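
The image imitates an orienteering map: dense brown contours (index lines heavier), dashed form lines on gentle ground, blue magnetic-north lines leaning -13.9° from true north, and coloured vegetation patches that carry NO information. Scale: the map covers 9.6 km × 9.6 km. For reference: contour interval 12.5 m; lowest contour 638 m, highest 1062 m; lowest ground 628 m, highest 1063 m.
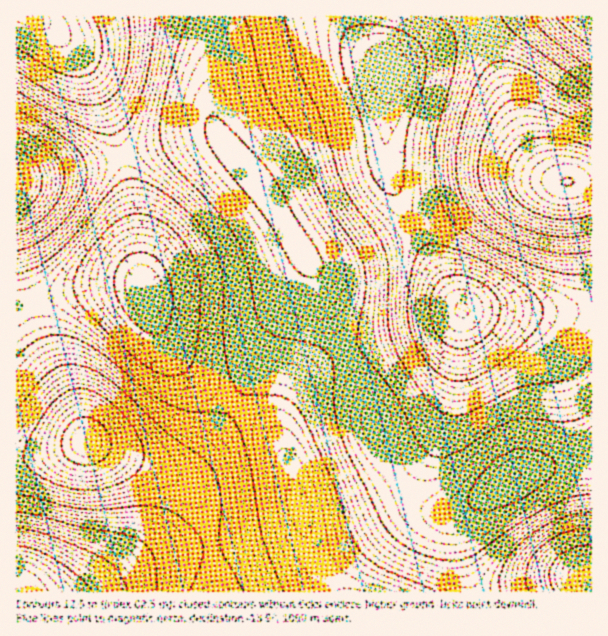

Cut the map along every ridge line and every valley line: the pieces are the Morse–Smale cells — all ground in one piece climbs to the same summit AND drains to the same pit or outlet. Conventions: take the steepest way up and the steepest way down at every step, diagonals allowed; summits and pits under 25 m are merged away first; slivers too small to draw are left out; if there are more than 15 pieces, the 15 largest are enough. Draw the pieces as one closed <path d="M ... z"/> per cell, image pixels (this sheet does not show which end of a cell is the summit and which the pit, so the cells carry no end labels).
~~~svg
<path d="M591 308l-22 4-107-2-28 15-56 15-32 11 36 101 18 31 13 15 21 12 24 0 21-10 25-18 20-10 68-13z"/><path d="M354 16l-138 1 0 24-5 31 0 42 3 12 14 23 22 24 20 25 32 56 6 6 9 5 16-1 20-8 59-32-18-35-8-24-1-24 5-63-2-10-27-30z"/><path d="M215 133l-21 1-68 20-4 2 0 5 12 54 8 69 15 42 9 18 14 19 23 22 31 19 8-12 34-68 22-34 9-18 0-12-45-72z"/><path d="M134 284l-26 0-21 4-71 18 1 152 31-4 41-12 46 20 32 10 12 2 7-4 22-23 27-42-32-20-23-22-14-19-9-18-12-35z"/><path d="M345 352l-21 9-26 22-10 15-10 24 2 19 15 48 7 33 11 30 12 24 11 16 134 0 0-5-12-45 0-18 6-12 10-8-16 6-18 1-17-6-17-14-15-21-9-18-16-50z"/><path d="M89 442l-41 12-32 5 0 122 8 3 5 8 186 0 1-19-6-40-6-21-10-18-12-13-11-6z"/><path d="M474 16l-119 1 0 6 6 15 27 30 2 10-5 63 1 24 8 24 17 34 51-25 30-12 29-6 39 0-8-4-18-21-12-24-16-41z"/><path d="M546 180l-25 0-29 6-30 12-50 26 50 86 107 2 23-4 0-126-25 0z"/><path d="M236 404l-28 43-22 23-7 4-17-3 20 10 12 13 6 10 12 44 4 43 119 1-25-47-30-102-11-16z"/><path d="M215 16l-179 1 29 23 21 28 26 55 9 32 4 1 69-22 21-1 3 2-7-21 0-42 5-31z"/><path d="M591 460l-43 6-24 6-24 14-36 26-6 12 0 18 13 50 121-1z"/><path d="M122 156l-42 12-64 12 1 126 79-20 38-2 10 4-5-22-5-51z"/><path d="M591 16l-116 1 47 114 12 24 18 21 15 6 25-2z"/><path d="M35 16l-19 1 0 162 5 1 39-8 60-15 1-5-9-29-26-55-19-26z"/><path d="M411 224l-69 36-16 5-9 0-9-4 12 23 25 68 33-12 56-15 28-14 0-3z"/>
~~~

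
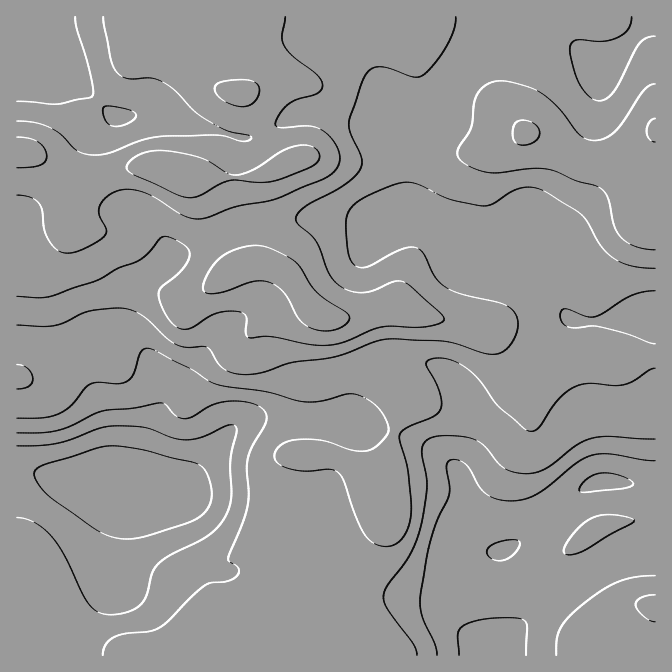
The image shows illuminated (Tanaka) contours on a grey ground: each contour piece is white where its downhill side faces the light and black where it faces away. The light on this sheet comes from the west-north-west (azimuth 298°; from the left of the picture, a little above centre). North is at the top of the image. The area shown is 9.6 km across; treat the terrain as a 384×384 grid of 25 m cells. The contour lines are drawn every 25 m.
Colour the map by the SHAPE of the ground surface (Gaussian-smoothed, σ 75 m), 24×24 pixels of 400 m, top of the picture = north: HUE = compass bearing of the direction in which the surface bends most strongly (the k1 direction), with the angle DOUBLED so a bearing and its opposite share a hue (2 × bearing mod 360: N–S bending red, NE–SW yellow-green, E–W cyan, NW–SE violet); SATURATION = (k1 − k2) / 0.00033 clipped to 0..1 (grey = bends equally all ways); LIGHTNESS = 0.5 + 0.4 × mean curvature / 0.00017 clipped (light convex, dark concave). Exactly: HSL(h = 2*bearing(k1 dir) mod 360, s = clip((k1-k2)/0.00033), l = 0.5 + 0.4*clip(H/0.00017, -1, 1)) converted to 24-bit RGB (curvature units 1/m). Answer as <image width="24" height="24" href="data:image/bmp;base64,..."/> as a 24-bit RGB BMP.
<image width="24" height="24" href="data:image/bmp;base64,Qk32BgAAAAAAADYAAAAoAAAAGAAAABgAAAABABgAAAAAAMAGAAATCwAAEwsAAAAAAAAAAAAAiYiBcXSEN4CsntPiwKPgiFbJmIqoiouinJOijHqabGSPlZKHenOKbYyVrdqpwYHKXCB7b21ZUmd0Q2OXy6KXtJFwWF1np6VYiIB8dox3SMKCLoFVfjhBoUlRoJ11j42AlXt9lW19c22EkYt/iW52c6Zqrc5WcRxAhTtben9WWIBKFoNFOr+d55/XrmDPjp7DhoRhd7NvYJ5pUjpOPl1Oo5purqVueohagnVglHBhfYBtg2tnnHJcqKtJprM8MjiShInMfYffqoLmy2+6D14eFYYddJbZtb/me76XesqpbEuXVGK9UofNbp/EuJPS0nvFiWFvlYxngIhuamJ6qGN0xm1QsOlBE3txTIhNZnY9NGlm2nfA4n/FNZ4kFEsDSFoDx9ThjluwZF+UWICCSXdLQ4dERH5q1D634XWkoYuDjYl6WWB5kFqO0Xl/8/nSEURoVTxmiF9JQXMwFHQsvmbS9L/plWLROjrDvZk1hk9UgVBaelhYdXxfY39NOFc0Iiw04YZSu5l9l35/WVqGYE6Lt9qx9e/WNxWcMD2cqlyfq3lpQKcnAFwmW8pmr4TfjHrlq5o2bFs5eW5RfnhsgXlrf3FbYE5JJjRVx7Vtya1kl5BgWXd7RrC0n9eM6MOERzS+OBl1qjV0wXRi1rNnEXIRDTADMCsDV0sAcWQEXnAKMGYTU2EtclwyfEgkW4YkCX1sXqnK5s3Zo6DMh5jOW7fOsGGA8+KCMAkYKRMbS4Zgvaaj2MHL24XSPiZ3N4aRbsh8hYW/osvIRa62NWlkQ4JebH3EuNm+G4ZjBC8V19obv6k1k5I0W0ctekww/1MZnCaxSpveSJ7GeKt7r7OMrnS+jF7mepHWfZO9o7LYtLvcnGLiglzSe87UJrjV0l59uBdBKjoVLZEBn8Qqdq1MRUqWTmikzN/DpsjjNyq2lkuXoqZzqqxrfnhbaVJWkopkaYZ2nqO2oXGWk0Kah4+yjLq0VRlTek0z4WrRuMvgYdnYS7VPjZgpF3gfJsKTrtRzoyUsRxMrkZc7a71qi4mtoHW7ZGe1jaazZ26pnntRkU9QZ2aMia6CjShulgxfNOw1Ia/G38LHu0SzqyFM2oE1Y7McES8EMy4ATjgHKoo2eeeSVcaCRqiOaGuphXiwkoeodmilgHc2fJxEXX9TjGdFYBVifpHV8ufWDVhCWa45rTi6qZPd1OH32sz/t5L/yNT9zOT/wd3/tsDtrpfMV3ClZkZkioZKeohNc3hagnmvsK1yTnxZToSbP5PXVN7r9Z/p9YPUJn5LN39jfOmSZ+ugLjy7tFbpwOrJVJivZ095jGpYrm5npECOglSTnXqEmWVPbWIzfne3x4zAj4K1UYuNP6hgNndXLXFq88Ht6M/8c7jun9qrf6RLHy0tPHBV4ax6iE5LXERCinU4gIBBd1NScGVzkjpXuiUprWxJb2aJqXGOwJWlgIzLb6XKZDR2U3QeD4sApsAuvJdjrZBtvUpeSFhyLGhWt5xJxURhe0htpqJxY4l6emqBbE9wgTuNxJa1ubbDX151mGxduNlUSY8vYhIkWQcbx91UX581MkwMZngATWELjYAebWU6PVQzSWgvlE01j3ZgqKlsaolabkZoeEJPPol9ibSow7OzU2U0SLGD7a7F3AnJeAttb+zMxfTqg3DirYPw5ZHdq3lEYqMzO590T4abRF2CjoZdloldroY/fGEvNUUuZqt0Ur6uRK2IqbmJtNbuTv/yPajfk2P/0Mz/zN3/uKjzc3TcN0bc36b67sz/1Nz3U4X9TEndZTXHfXy0k3rLw4vc3ZPfXbPSVuXXaYvNXWC0tJ5W1czr0VXVdVI6FEMaQX0QomoPczEJay0BRD8FBXEAjtU174lggSdSWDthdlGFcqZyUnGSo1mXy5++yNDgYsTYLV6viS3I4aOwk3Qjhiw2vUdgeCQnSVgWVEoakzQqymGAtN7KPb9jL1UXv6QdlpdWO0locFB1i71yNkSEfJi4oNm7pLyVoGCHNTNaKz1i5d+ugHpJcnBWfjBf1Up2gri+RWq0eNPUmNrhsajQzI/db3van6/Ov2y7ZjJ2ZZFNb8g/J3V0Schwr5lntGxJjFhPXkplLmRmoONbfINlbGF0VDRzrdCYi63DW4jCfsGnaYxdhX5SrYlNhJFWgVtVm0N5pj2wnbiYmriOQHF5R3ImaXgjlKQ8j1BUd1JcQ35eYMU6fZmjS1CVSz+evdiTeJJoY4FdiYhTfm9ZfnJiqZlokZZpW2F3b1SFhW6hocGVpHyKeku0i3a2hYe2b7aXVEyUlnipdKykUpBp"/>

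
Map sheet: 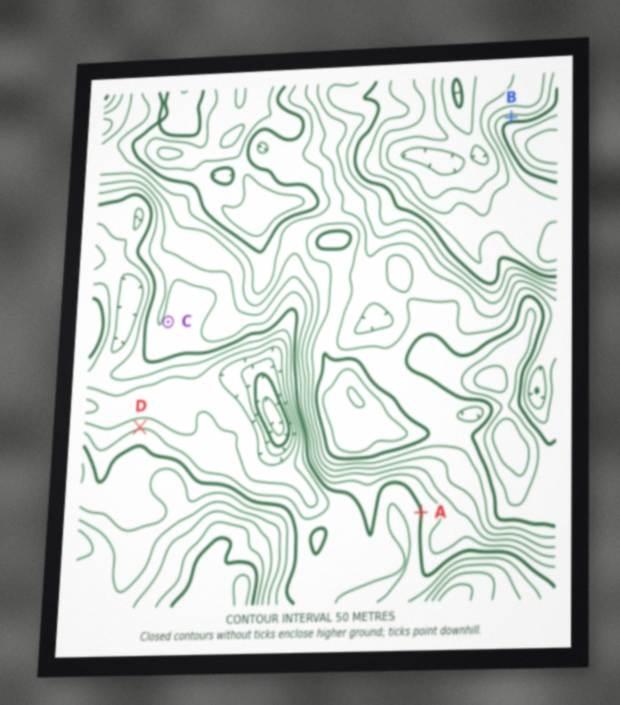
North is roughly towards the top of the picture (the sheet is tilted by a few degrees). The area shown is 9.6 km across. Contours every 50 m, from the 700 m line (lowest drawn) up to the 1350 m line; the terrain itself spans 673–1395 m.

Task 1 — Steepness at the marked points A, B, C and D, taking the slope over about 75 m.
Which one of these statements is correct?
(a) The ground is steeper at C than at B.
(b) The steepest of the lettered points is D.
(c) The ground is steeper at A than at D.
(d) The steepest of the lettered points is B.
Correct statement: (d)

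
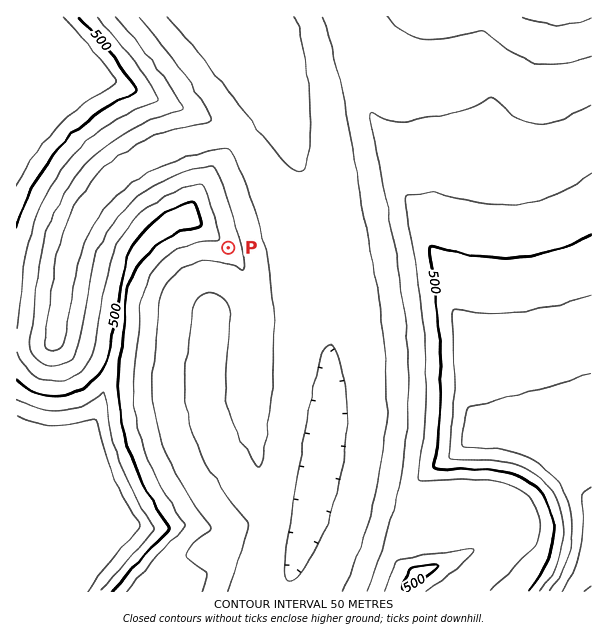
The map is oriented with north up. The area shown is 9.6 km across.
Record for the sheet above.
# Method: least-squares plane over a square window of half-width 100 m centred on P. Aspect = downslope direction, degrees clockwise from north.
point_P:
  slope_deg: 5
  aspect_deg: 117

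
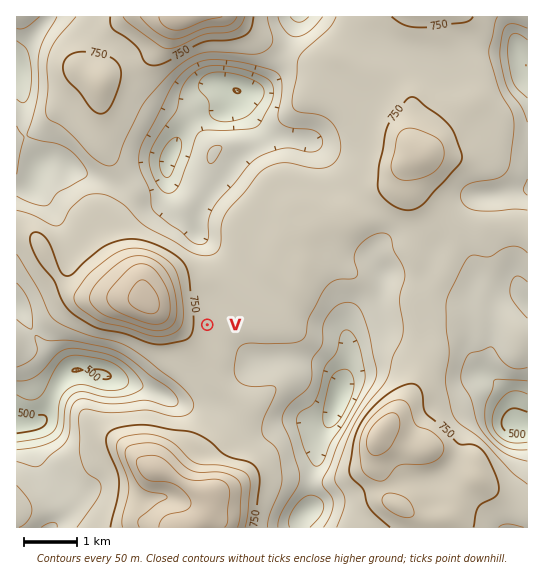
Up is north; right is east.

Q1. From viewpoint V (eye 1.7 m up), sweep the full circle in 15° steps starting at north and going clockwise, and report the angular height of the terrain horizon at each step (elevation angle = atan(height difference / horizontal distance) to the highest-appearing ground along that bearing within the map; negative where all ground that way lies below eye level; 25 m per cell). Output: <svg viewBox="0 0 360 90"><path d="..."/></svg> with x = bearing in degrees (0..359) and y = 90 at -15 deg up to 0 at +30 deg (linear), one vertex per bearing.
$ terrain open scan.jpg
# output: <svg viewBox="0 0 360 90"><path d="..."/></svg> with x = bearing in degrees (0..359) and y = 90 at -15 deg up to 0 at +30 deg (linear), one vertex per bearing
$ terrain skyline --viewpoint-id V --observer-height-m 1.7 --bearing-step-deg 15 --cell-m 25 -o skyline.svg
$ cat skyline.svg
<svg viewBox="0 0 360 90"><path d="M0 56l15 4 15 0 15-2 15 1 15 1 15 0 15 0 15-4 15 2 15 3 15-4 15-5 15 0 15 2 15 1 15-3 15-5 15-9 15-5 15 2 15 8 15 10 15 5"/></svg>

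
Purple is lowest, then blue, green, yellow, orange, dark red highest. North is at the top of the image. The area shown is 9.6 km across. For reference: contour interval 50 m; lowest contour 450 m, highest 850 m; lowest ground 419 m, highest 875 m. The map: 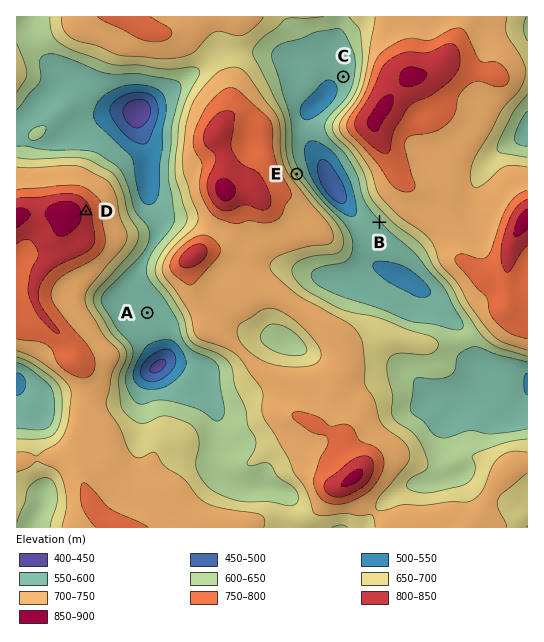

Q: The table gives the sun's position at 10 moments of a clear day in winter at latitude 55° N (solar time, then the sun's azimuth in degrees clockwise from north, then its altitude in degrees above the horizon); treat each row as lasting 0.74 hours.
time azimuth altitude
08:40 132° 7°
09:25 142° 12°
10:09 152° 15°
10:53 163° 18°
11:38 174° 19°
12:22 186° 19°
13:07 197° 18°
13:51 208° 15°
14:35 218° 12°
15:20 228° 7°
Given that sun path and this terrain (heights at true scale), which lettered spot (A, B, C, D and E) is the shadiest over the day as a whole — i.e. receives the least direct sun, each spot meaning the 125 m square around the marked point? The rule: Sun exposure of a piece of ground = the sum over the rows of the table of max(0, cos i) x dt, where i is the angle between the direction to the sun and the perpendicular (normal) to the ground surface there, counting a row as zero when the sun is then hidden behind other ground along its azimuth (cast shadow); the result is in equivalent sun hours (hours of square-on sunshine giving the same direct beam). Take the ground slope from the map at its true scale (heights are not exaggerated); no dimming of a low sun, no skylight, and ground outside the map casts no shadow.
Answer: E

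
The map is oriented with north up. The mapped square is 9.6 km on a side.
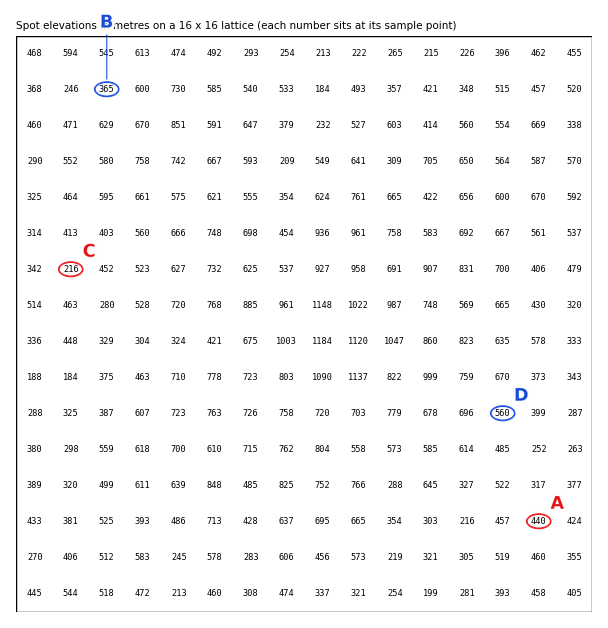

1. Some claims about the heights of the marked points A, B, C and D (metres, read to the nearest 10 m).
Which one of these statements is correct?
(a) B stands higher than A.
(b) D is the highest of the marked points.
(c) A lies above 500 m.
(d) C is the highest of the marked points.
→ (b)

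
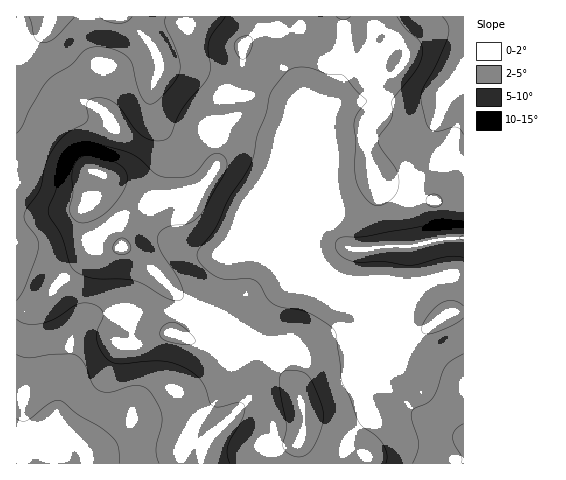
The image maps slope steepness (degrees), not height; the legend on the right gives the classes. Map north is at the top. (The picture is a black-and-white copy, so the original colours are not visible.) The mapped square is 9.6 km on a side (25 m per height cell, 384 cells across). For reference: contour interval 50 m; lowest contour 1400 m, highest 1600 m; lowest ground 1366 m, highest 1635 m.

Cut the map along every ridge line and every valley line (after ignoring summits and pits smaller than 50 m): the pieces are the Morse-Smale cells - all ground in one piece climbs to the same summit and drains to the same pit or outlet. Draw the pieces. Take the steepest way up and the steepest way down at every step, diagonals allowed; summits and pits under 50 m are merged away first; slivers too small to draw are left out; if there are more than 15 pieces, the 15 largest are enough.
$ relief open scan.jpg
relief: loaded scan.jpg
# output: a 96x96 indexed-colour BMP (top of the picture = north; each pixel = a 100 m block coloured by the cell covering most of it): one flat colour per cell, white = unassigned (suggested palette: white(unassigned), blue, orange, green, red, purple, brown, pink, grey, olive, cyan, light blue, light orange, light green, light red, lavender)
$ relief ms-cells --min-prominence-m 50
<image width="96" height="96" href="data:image/bmp;base64,Qk12EgAAAAAAAHYAAAAoAAAAYAAAAGAAAAABAAQAAAAAAAASAAATCwAAEwsAABAAAAAAAAAA////ALR3HwAOf/8ALKAsACgn1gC9Z5QAS1aMAMJ34wB/f38AIr28AM++FwDox64AeLv/AIrfmACWmP8A1bDFADMzMzMzMzMzMzMzMzMzMzMzMzMzMzMzMzMzMzMzMzRERERERERERERERERERERERDMzMzMzMzMzMzMzMzMzMzMzMzMzMzMzMzMzMzMzMzRERERERERERERERERERERERDMzMzMzMzMzMzMzMzMzMzMzMzMzMzMzMzMzMzMzMzRERERERERERERERERERERERDMzMzMzMzMzMzMzMzMzMzMzMzMzMzMzMzMzMzMzMzRERERERERERERERERERERERDMzMzMzMzMzMzMzMzMzMzMzMzMzMzMzMzMzMzMzMzRERERERERERERERERERERERDMzMzMzMzMzMzMzMzMzMzMzMzMzMzMzMzMzMzMzMzRERERERERERERERERERERERDMzMzMzMzMzMzMzMzMzMzMzMzMzMzMzMzMzMzMzMzRERERERERERERERERERERERDMzMzMzMzMzMzMzMzMzMzMzMzMzMzMzMzMzMzMzMzNERERERERERERERERERERERDMzMzMzMzMzMzMzMzMzMzMzMzMzMzMzMzMzMzMzMzNERERERERERERERERERERERDMzMzMzMzMzMzMzMzMzMzMzMzMzMzMzMzMzMzMzMzNERERERERERERERERERERERDMzMzMzMzMzMzMzMzMzMzMzMzMzMzMzMzMzMzMzMzNERERERERERERERERERERERDMzMzMzMzMzMzMzMzMzMzMzMzMzMzMzMzMzMzMzMzNERERERERERERERERERERERDMzMzMzMzMzMzMzMzMzMzMzMzMzMzMzMzMzMzMzMzRERERERERERERERERERERERDMzMzMzMzMzMzMzMzMzMzMzMzMzMzMzMzMzMzMzMzRERERERERERERERERERERERDMzMzMzMzMzMzMzMzMzMzMzMzMzMzMzMzMzMzMzMzRERERERERERERERERERERERDMzMzMzMzMzMzMzMzMzMzMzMzMzMzMzMzMzMzMzM0RERERERERERERERERERERERDMzMzMzMzMzMzMzMzMzMzMzMzMzMzMzMzMzMzMzMURERERERERERERERERERERERDMzMzMzMzMzMzMzMzMzMzMzMzMzMzMzMzMzMzMzMURERERERERERERERERERERERDMzMzMzMzMzMzMzMzMzMzMzMzMzMzMzMzMzMzMzERRERERERERERERERERERERERDMzMzMzMzMzMzMzMzMzMzMzMzMzMzMzMzMzMzMxERRERERERERERERERERERERERDMzMzMzMzMzMzMzMzMzMzMzMzMzMzMzMzMzMzMxERRERERERERERERERERERERERDMzMzMzMzMzMzMzMzMzMzMzMzMzMzMzMzMzMzMRERRERERERERERERERERERERERDMzMzMzMzMzMzMzMzMzMzMzMzMzMzMzMzMzMzERERRERERERERERERERERERERERDMzMzMzMzMzMzMzMzMzMzMzMzMzMzMzMzMzMzERERRERERERERERERERERERERERDMzMzMzMzMzMzMzMzMzMzMzMzMzMzMzMzMzMzEREREURERERERERERERERERERERDMzMzMzMzMzMzMzMzMzMzMzMzMzMzMzMzMxERERERERRERERERERERERERERERERDMzMzMzMzMzMzMzMzMzMzMzMzEREzMzMxERERERERERERREREERERERFERERERERDMzMzMzMzMzMzMzMzMzMzMzMRERERERERERERERERERERERERERERERERFERERERDMzMzMzMzMzMzMzMzMzMzMzEREREREREREREREREREREREREREREREREREURERERDMzMzMzMzMzMzMzMzMzMzMzERERERERERERERERERERERERERERERERERERFERERDMzMzMzMzMzMzMzMzMzMzMzMREREREREREREREREREREREREREREREREREREURERDMzMzMzMzMzMzMzMzMzMzMzMRERERERERERERERERERERERERERERERERERERFERDMzMzMzMzMzMzMzMzMzMzMzMRERERERERERERERERERERERERERERERERERERERESIjMzMzMzMzMzMzMzMzMzMzMRERERERERERERERERERERERERERERERERERERERESIiIzMzMzMzMzMzMzMzMzMzMRERERERERERERERERERERERERERERERERERERERESIiIjMzMzMzMzMzMzMzMzMzMRERERERERERERERERERERERERERERERERERERERESIiIiMzMzMzMzMzMzMzMzMzERERERERERERERERERERERERERERERERERERERERESIiIiIzMzMzMzMzMzMzMzMxERERERERERERERERERERERERERERERERERERERERESIiIiIjMzMzMzMzMzMzMzMRERERERERERERERERERERERERERERERERERERERERESIiIiIiMzMzMzMzMzMzMzERERERERERERERERERERERERERERERERERERERERERESIiIiIiIzMzMzMzMzMzMxERERERERERERERERERERERERERERERERERERERERERESIiIiIiIjMzMzMzMzMzMRERERERERERERERERERERERERERERERERERERERERERESIiIiIiIiMzMzMzMzMzERERERERERERERERERERERERERERERERERERERERERERESIiIiIiIiIzMzMzMzMxERERERERERERERERERERERERERERERERERERERERERERESIiIiIiIiIjMzMzMzMRERERERERERERERERERERERERERERERERERERERERERERESIiIiIiIiIiIzMzMzERERERERERERERERERERERERERERERERERERERERERERERESIiIiIiIiIiIiIiIRERERERERERERERERERERERERERERERERERERERERERERERESIiIiIiIiIiIiIiIRERERERERERERERERERERERERERERERERERERERERERERERESIiIiIiIiIiIiIiERERERERERERERERERERERERERERERERERERERERERERERERESIiIiIiIiIiIiIiERERERERERERERERERERERERERERERERERERERERERERERERESIiIiIiIiIiIiIhERERERERERERERERERERERERERERERERERERERERERERERERESIiIiIiIiIiIiIhERERERERERERERERERERERERERERERERERERERERERERERERESIiIiIiIiIiIiIRERERERERERERERERERERERERERERERERERERERERERERERERESIiIiIiIiIiIiERERERERERERERERERERERERERERERERERERERERERERERERERESIiIiIiIiIiIiERERERERERERERERERERERERERERERERERERERERERERERERERESIiIiIiIiIiIhERERERERERERERERERERERERERERERERERERERERERERERERERESIiIiIiIiIiIRERERERERERERERERERERERERERERERERERERERERERERERFVVVVSIiIiIiIiIiIRERESIiIiIiERERERERERERERERERERERERERERERERERVVVVVVVSIiIiIiIiIiIhERIiIiIiIiIiIhERERERERERERERERERERERERERERVVVVVVVVVSIiIiIiIiIiIhESIiIiIiIiIiIiERERERERERERERERERERERERERFVVVVVVVVVVSIiIiIiIiIiIhEiIiIiIiIiIiIiIREREREREREREREREREREREREVVVVVVVVVVVVSIiIiIiIiIiIiIiIiIiIiIiIiIiIhERERERERERERERERERERERFVVVVVVVVVVVVSIiIiIiIiIiIiIiIiIiIiIiIiIiIhERERERERERERERERERERERFVVVVVVVVVVVVSIiIiIiIiIiIiIiIiIiIiIiIiIiIiERERERERERERERERERERERVVVVVVVVVVVVVSIiIiIiIiIiIiIiIiIiIiIiIiIiIiERERERERERERERERERERERVVVVVVVVVVVVVSIiIiIiIiIiIiIiIiIiIiIiIiIiIiERERERERERERERERERERERVVVVVVVVVVVVVSIiIiIiIiIiIiIiIiIiIiIiIiIiIiEREREREREREREREREREREVVVVVVVVVVVVVVSIiIiIiIiIiIiIiIiIiIiIiIiIiIiEREREREREREREREREREREVVVVVVVVVVVVVVSIiIiIiIiIiIiIiIiIiIiIiIiIiIiEREREREREREREREREREREVVVVVVVVVVVVVVSIiIiIiIiIiIiIiIiIiIiIiIiIiIiEREREREREREREREREREREVVVVVVVVVVVVVVSIiIiIiIiIiIiIiIiIiIiIiIiIiIiEREREREREREREREREREREVVVVVVVVVVVVVVSIiIiIiIiIiIiIiIiIiIiIiIiIiIiEREREREREREREREREREREVVVVVVVVVVVVVVSIiIiIiIiIiIiIiIiIiIiIiIiIiIiIRERERERERERERERERERERVVVVVVVVVVVVVSIiIiIiIiIiIiIiIiIiIiIiIiIiIiIhERERERERERERERERERERVVVVVVVVVVVVVSIiIiIiIiIiIiIiIiIiIiIiIiIiIiIiEREREREREREREREREREREVVVVVVVVVVVVSIiIiIiIiIiIiIiIiIiIiIiIiIiIiIiERERERERERERERERERERERVVVVVVVVVVVSIiIiIiIiIiIiIiIiIiIiIiIiIiIiIiERERERERERERERERERERERVVVVVVVVVVVSIiIiIiIiIiIiIiIiIiIiIiIiIiIiIiERERERERERERERERERERERVVVVVVVVVVVSIiIiIiIiIiIiIiIiIiIiIiIiIiIiIiERERERERERERERERERERERVVVVVVVVVVVSIiIiIiIiIiIiIiIiIiIiIiIiIiIiIiERERERERERERERERERERERVVVVVVVVVVVSIiIiIiIiIiIiIiIiIiIiIiIiIiIiIiERERERERERERERERERERERFVVVVVVVVVVSIiIiIiIiIiIiIiIiIiIiIiIiIiIiIiIRERERERERERERERERERERFVVVVVVVVVVSIiIiIiIiIiIiIiIiIiIiIiIiIiIiIiIRERERERERERERERERERERFVVVVVVVVVVSIiIiIiIiIiIiIiIiIiIiIiIiIiIiIiIREREREREREREREREREREREVVVVVVVVVVSIiIiIiIiIiIiIiIiIiIiIiIiIiIiIiIhERERERERERERERERFmZmZmVVVVVVVVVSIiIiIiIiIiIiIiIiIiIiIiIiIiIiIiIhERERERERERERFmZmZmZmZmZVVVVVVVVSIiIiIiIiIiIiIiIiIiIiIiIiIiIiIiIhERERERERERERZmZmZmZmZmZVVVVVVVVSIiIiIiIiIiIiIiIiIiIiIiIiIiIiIiIhEREREREREREWZmZmZmZmZmZVVVVVVVVSIiIiIiIiIiIiIiIiIiIiIiIiIiIiIiIhERERERERERFmZmZmZmZmZmZVVVVVVVVSIiIiIiIiIiIiIiIiIiIiIiIiIiIiIiIiERERERERERZmZmZmZmZmZmZVVVVVVVVSIiIiIiIiIiIiIiIiIiIiIiIiIiIiIiIiEREREREREWZmZmZmZmZmZmVVVVVVVVVSIiIiIiIiIiIiIiIiIiIiIiIiIiIiIiIiIhEREREREWZmZmZmZmZmZlVVVVVVVVVSIiIiIiIiIiIiIiIiIiIiIiIiIiIiIiIiIncRERERFmZmZmZmZmZmVVVVVVVVVVVSIiIiIiIiIiIiIiIiIiIiIiIiIiIiIiIiIid3d3dxZmZmZmZmZmZVVVVVVVVVVVVSIiIiIiIiIiIiIiIiIiIiIiIiIiIiIiIiIid3d3d3ZmZmZmZmZmZVVVVVVVVVVVVSIiIiIiIiIiIiIiIiIiIiIiIiIiIiIiIiIid3d3d3ZmZmZmZmZmZVVVVVVVVVVVVQ=="/>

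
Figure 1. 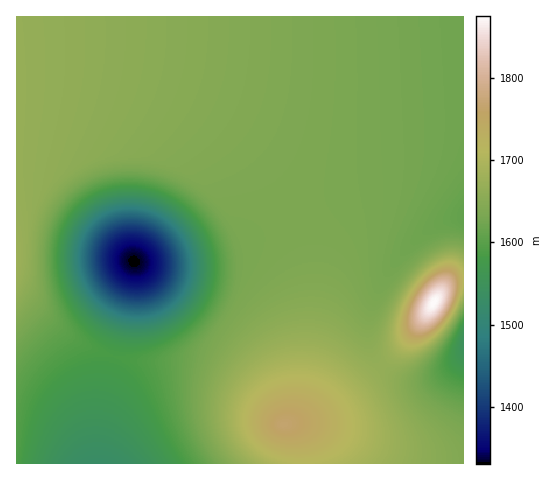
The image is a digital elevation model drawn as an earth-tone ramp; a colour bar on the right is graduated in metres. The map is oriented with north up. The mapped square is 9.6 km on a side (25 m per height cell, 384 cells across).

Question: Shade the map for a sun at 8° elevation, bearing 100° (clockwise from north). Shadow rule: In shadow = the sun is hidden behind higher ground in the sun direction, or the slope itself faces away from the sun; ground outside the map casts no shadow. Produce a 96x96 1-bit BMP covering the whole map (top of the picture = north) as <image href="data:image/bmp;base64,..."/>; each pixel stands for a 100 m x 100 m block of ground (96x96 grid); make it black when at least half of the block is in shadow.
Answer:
<image width="96" height="96" href="data:image/bmp;base64,Qk2+BAAAAAAAAD4AAAAoAAAAYAAAAGAAAAABAAEAAAAAAIAEAAATCwAAEwsAAAIAAAAAAAAA////AAAAAAAAAAAAAAAAAAAAAAAAAAAAAAAAAAAAAAAAAAAAAAAAAAAAAAAAAAAAAAAAAAAAAAAAAAAAAAAAAAAAAAAAAAAAAAAAAAAAAAAAAAAAAAAAAAAAAAAAAAAAAAAAAAAAAAAAAAAAAAAAAAAAAAAAAAAAAAAAAAAAAAAAAAAAAAAAAAAAAAAAAAAAAAAAAAAAAAAAAAAAAAAAAAAAAAAAAAAAAAAAAAAAAAAAAAAAAAAAAAAAAAAAAAAAAAAAAAAAAAAAAAAAAAAAAAAAAAAAAAAAAAAAAAAAAAAAAAAAAAAAAAAAAAAAAAAAAAAAAAAAAAAAAAAAAAAAAAAAAAAAAAAAAAAAAAAAAAAAAAAAAAAAAAAAAAAAAAAAAAAAAAAAAAAAAAAAAAAAAAAAAAAAAAAAAAAAAAAAAAAAAAAAAAAAAAAAAAAAAAAAAAAAAAAB8AAAAAAAAAAAAAAD+AAAAAAAAAAAAAAH/AAAAAAAAAAAAAAP/AAAAAAAAAAAAAAf/gAAAAAAPAAAAAA//wAAAAAB/wAAAAB//wAAAAAD/4AAAAB//4AAAAAH/8AAAAD//4AAAAAP/8AAAAD//8AAAAAf/+AAAAB//8AAAAA//+AAAAB//8AAAAA//+AAAAA//+AAAAB//+AAAAAP/+AAAAB//+AAAAAD/+AAAAB//+AAAAAAf+AAAAB//+AAAAAAD+AAAAB//+AAAAAAAAAAAAB//8AAAAAAAAAAAAA//8AAAAAAAAAAAAAf/4AAAAAAAAAAAAAP/wAAAAAAAAAAAAAH/gAAAAAAAAAAAAAA+AAAAAAAAAAAAAAAAAAAAAAAAAAAAAAAAAAAAAAAAAAAAAAAAAAAAAAAAAAAAAAAAAAAAAAAAAAAAAAAAAAAAAAAAAAAAAAAAAAAAAAAAAAAAAAAAAAAAAAAAAAAAAAAAAAAAAAAAAAAAAAAAAAAAAAAAAAAAAAAAAAAAAAAAAAAAAAAAAAAAAAAAAAAAAAAAAAAAAAAAAAAAAAAAAAAAAAAAAAAAAAAAAAAAAAAAAAAAAAAAAAAAAAAAAAAAAAAAAAAAAAAAAAAAAAAAAAAAAAAAAAAAAAAAAAAAAAAAAAAAAAAAAAAAAAAAAAAAAAAAAAAAAAAAAAAAAAAAAAAAAAAAAAAAAAAAAAAAAAAAAAAAAAAAAAAAAAAAAAAAAAAAAAAAAAAAAAAAAAAAAAAAAAAAAAAAAAAAAAAAAAAAAAAAAAAAAAAAAAAAAAAAAAAAAAAAAAAAAAAAAAAAAAAAAAAAAAAAAAAAAAAAAAAAAAAAAAAAAAAAAAAAAAAAAAAAAAAAAAAAAAAAAAAAAAAAAAAAAAAAAAAAAAAAAAAAAAAAAAAAAAAAAAAAAAAAAAAAAAAAAAAAAAAAAAAAAAAAAAAAAAAAAAAAAAAAAAAAAAAAAAAAAAAAAAAAAAAAAAAAAAAAAAAAAAAAAAAAAAAAAAAAAAAAAAAAAAAAAAAAAAAAAAAAAAAAAAAAAAAAAAAAAAAAAAAAAAAAAAAAAAAAAAAAAA="/>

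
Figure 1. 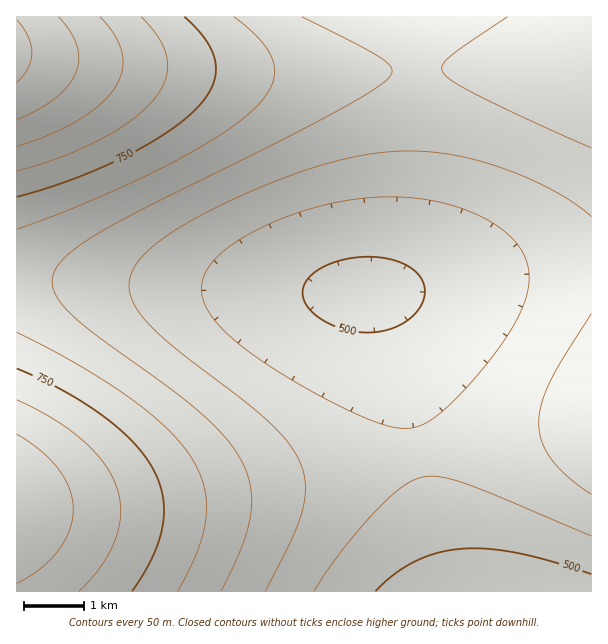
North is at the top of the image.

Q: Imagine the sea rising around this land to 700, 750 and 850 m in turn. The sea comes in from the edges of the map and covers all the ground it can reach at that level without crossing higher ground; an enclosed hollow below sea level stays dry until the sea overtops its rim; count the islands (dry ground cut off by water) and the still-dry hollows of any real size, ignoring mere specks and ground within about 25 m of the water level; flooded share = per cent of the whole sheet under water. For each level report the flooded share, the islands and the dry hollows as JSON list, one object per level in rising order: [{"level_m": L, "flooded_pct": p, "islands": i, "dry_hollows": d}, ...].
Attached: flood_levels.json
[{"level_m": 700, "flooded_pct": 77, "islands": 0, "dry_hollows": 0}, {"level_m": 750, "flooded_pct": 84, "islands": 0, "dry_hollows": 0}, {"level_m": 850, "flooded_pct": 95, "islands": 0, "dry_hollows": 0}]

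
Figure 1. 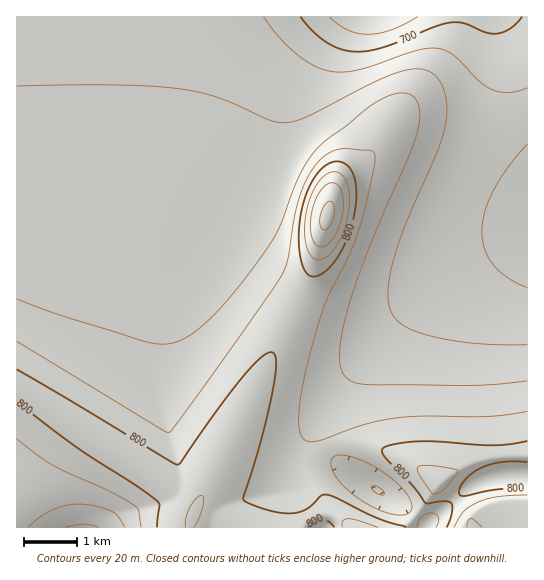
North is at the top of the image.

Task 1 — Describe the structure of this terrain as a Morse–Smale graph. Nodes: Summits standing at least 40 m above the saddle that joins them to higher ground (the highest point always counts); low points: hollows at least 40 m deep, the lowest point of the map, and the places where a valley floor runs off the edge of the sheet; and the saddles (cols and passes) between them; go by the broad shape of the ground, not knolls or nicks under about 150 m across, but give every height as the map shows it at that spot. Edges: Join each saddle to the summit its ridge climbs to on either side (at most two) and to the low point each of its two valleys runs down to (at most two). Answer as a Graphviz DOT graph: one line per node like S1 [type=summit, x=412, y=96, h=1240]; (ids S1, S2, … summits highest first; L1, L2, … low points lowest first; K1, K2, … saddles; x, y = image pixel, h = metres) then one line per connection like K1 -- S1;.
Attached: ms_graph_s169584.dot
graph terrain {
  S1 [type=summit, x=327, y=217, h=864];
  S2 [type=summit, x=473, y=526, h=841];
  L1 [type=low, x=374, y=17, h=661];
  L2 [type=low, x=82, y=527, h=737];
  K1 [type=saddle, x=17, y=385, h=804];
  K2 [type=saddle, x=415, y=515, h=786];
  K1 -- S1;
  K1 -- L1;
  K1 -- L2;
  K2 -- S1;
  K2 -- S2;
  K2 -- L1;
}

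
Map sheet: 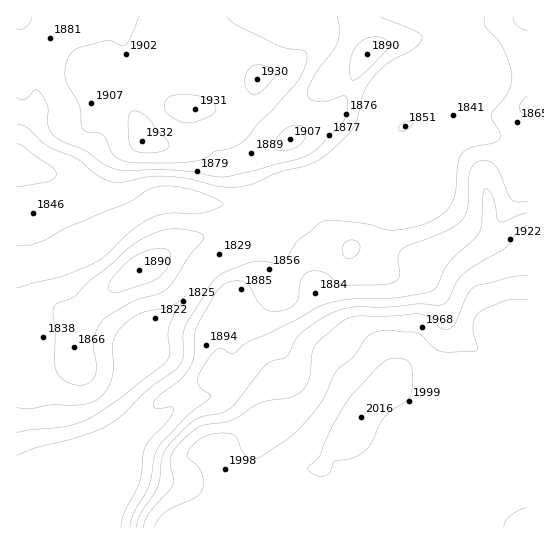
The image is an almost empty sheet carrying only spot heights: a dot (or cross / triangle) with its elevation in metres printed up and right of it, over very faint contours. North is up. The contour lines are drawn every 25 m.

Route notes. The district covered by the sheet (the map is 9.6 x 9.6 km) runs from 1810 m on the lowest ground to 2015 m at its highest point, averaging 1895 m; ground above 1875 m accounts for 50.7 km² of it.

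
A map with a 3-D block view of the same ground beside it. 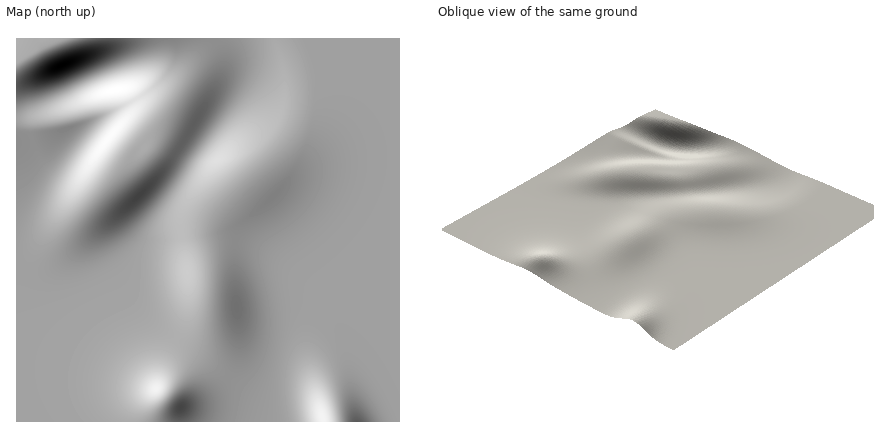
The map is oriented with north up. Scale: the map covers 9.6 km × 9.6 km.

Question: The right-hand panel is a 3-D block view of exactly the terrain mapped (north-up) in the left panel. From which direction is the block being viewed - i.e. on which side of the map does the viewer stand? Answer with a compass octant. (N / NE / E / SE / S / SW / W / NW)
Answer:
SE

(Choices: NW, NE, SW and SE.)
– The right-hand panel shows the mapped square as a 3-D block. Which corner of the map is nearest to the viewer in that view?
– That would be SE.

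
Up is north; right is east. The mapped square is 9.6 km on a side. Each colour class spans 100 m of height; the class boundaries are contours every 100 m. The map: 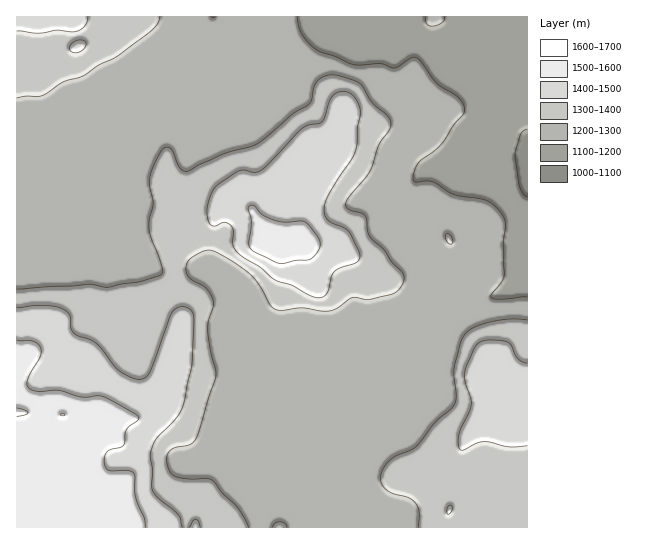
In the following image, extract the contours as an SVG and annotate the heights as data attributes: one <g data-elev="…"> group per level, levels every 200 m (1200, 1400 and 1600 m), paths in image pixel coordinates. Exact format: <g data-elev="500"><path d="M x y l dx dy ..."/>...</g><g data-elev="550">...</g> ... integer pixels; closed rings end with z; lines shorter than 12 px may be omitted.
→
<g data-elev="1200"><path d="M527 297l-29 2-5 0-2-2 11-15 2-8-1-31 2-20-2-8-6-7-12-8-32-6-20-12-7-1-11 1-2-1 1-8 4-10 23-18 13-21 9-10 1-7-3-7-6-5-18-12-15-20-5-5-6 0-13 9-5 1-12-4-28 0-18-8-16-5-9-6-7-10-4-8-2-10"/><path d="M426 17l0 6 7 3 10-4 1-5"/></g><g data-elev="1400"><path d="M182 527l-2-9-2-4-20-16-5-7-2-6 2-15-3-15 6-16 21-22 7-14 8-41 2-41-2-10-5-3-5-1-5 1-4 3-23 61-4 5-7 2-10-2-11-7-17-21-7-7-20-9-3-6-1-12-5-5-8-3-10-1-30 2"/><path d="M200 527l-2-6-3-2-6 8"/><path d="M447 514l2 0 2-3 1-4-1-2-2 1-1 1z"/><path d="M527 363l-9-4-7-14-4-3-20-2-6 2-4 3-12 26 0 10 6 17 0 7-11 26-2 11 1 7 3 1 14-7 7-1 26 5 18-1"/><path d="M313 297l6 1 6-2 3-6 3-13 3-5 7-4 14-5 3-2 2-4-2-7-9-19-6-4-14-6-4-4-1-6 1-6 3-8 24-39 5-12 3-37-6-12-4-4-5-2-7 1-6 5-10 25-13 3-7 4-40 41-7 2-10-2-6 1-21 14-6 8-5 14 1 11 3 7 4 1 10-4 6 4 3 5-1 15 8 9 19 12 15 13 18 6z"/><path d="M74 53l5-1 5-3 2-4-1-4-7-1-7 4-2 5z"/><path d="M17 31l20 2 20-3 18 2 10-6 2-4 1-5"/></g><g data-elev="1600"><path d="M17 416l8-1 3-2-3-3-8-2"/></g>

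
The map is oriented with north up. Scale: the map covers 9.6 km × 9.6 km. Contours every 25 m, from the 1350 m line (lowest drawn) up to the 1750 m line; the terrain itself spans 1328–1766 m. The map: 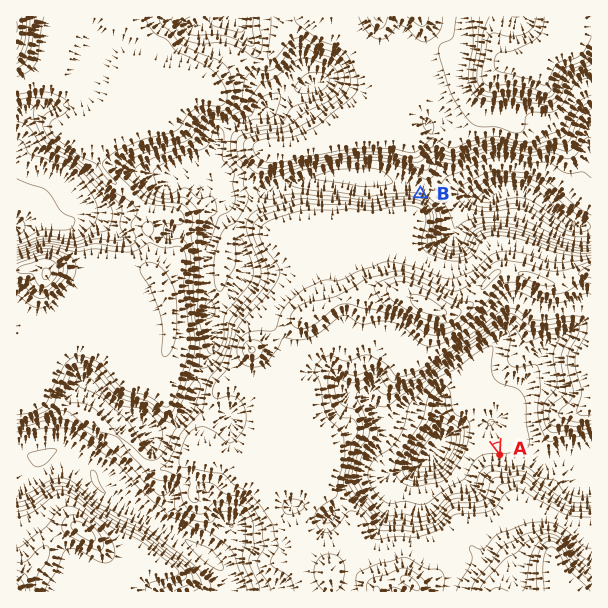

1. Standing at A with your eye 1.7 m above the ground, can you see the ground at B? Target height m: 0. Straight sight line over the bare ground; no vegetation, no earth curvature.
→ no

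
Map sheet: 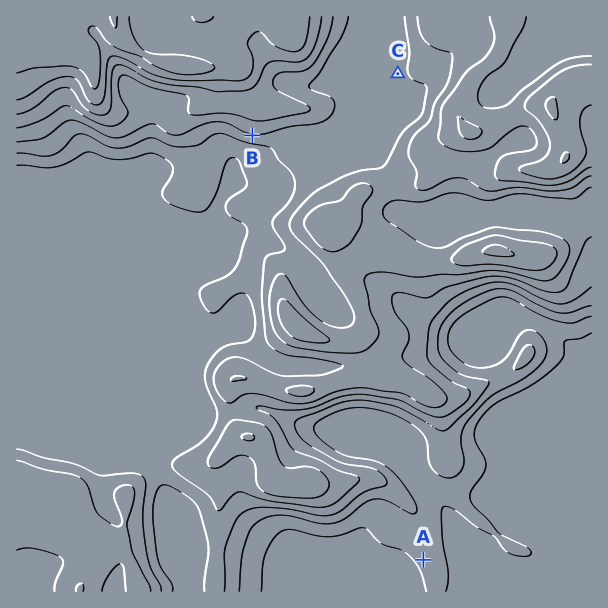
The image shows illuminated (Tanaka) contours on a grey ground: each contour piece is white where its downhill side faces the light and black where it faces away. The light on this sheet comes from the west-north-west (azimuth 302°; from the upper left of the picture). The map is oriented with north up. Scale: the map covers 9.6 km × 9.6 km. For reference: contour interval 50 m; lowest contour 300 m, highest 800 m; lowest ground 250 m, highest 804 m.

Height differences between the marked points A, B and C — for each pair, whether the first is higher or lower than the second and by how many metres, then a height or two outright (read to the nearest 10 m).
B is higher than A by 230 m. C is higher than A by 220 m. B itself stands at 540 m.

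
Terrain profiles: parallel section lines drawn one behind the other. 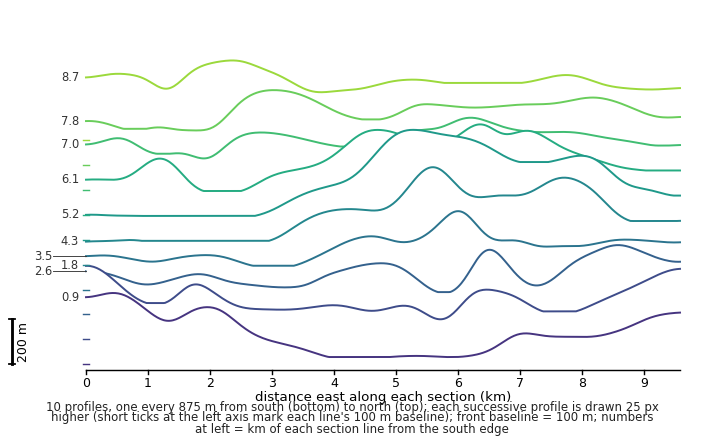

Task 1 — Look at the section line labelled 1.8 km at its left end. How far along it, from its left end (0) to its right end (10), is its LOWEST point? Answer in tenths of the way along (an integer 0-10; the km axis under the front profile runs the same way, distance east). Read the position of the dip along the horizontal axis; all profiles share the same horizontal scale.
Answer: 6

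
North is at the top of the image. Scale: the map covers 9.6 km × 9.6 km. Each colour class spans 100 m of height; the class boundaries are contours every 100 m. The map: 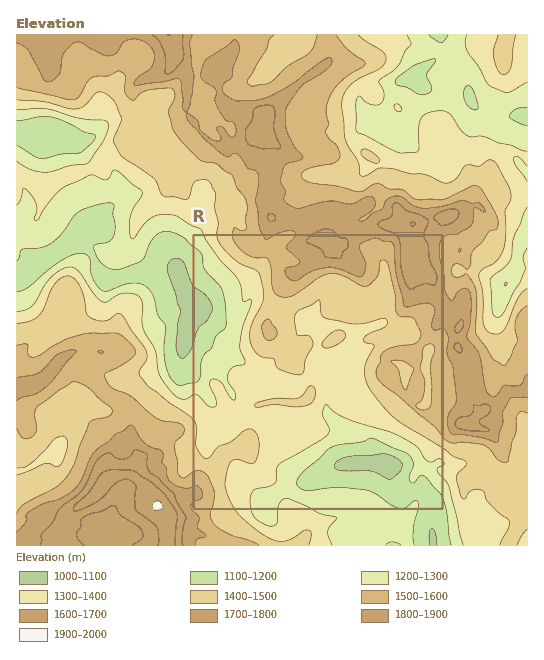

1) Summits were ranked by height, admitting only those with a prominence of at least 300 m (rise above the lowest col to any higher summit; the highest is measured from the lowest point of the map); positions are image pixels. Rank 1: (158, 505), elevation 1909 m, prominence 862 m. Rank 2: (413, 224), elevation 1804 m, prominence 430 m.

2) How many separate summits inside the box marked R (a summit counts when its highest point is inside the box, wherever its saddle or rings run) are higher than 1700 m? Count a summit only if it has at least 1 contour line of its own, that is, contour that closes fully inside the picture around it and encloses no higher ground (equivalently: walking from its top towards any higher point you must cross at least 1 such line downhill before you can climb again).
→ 1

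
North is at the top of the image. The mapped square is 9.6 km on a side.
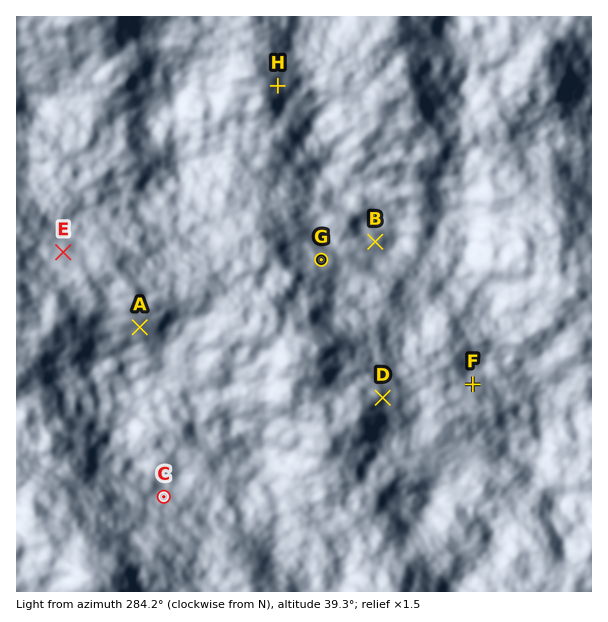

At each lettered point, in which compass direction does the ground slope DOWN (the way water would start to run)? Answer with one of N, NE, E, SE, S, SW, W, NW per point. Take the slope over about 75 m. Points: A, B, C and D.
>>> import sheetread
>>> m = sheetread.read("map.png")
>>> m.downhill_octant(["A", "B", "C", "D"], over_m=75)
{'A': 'S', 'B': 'E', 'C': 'N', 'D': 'E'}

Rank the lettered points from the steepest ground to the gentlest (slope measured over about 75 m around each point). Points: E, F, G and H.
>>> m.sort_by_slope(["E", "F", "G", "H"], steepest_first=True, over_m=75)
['G', 'H', 'E', 'F']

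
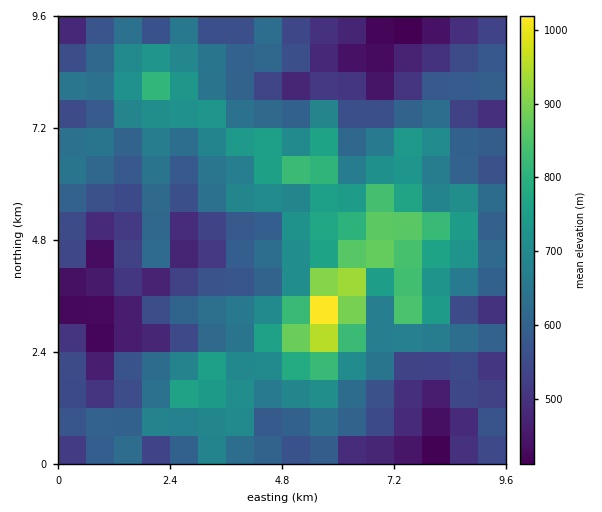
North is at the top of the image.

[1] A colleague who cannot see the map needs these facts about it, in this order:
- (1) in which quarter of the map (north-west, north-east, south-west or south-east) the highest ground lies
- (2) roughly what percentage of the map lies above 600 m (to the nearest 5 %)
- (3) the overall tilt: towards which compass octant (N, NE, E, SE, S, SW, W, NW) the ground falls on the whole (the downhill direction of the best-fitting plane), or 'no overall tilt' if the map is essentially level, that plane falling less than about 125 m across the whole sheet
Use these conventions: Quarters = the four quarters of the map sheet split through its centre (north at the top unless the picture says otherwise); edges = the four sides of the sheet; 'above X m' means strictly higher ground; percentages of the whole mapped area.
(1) The highest point lies in the south-east quarter of the map.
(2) Ground above 600 m makes up about 55 % of the sheet.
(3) On the whole the map has no overall tilt.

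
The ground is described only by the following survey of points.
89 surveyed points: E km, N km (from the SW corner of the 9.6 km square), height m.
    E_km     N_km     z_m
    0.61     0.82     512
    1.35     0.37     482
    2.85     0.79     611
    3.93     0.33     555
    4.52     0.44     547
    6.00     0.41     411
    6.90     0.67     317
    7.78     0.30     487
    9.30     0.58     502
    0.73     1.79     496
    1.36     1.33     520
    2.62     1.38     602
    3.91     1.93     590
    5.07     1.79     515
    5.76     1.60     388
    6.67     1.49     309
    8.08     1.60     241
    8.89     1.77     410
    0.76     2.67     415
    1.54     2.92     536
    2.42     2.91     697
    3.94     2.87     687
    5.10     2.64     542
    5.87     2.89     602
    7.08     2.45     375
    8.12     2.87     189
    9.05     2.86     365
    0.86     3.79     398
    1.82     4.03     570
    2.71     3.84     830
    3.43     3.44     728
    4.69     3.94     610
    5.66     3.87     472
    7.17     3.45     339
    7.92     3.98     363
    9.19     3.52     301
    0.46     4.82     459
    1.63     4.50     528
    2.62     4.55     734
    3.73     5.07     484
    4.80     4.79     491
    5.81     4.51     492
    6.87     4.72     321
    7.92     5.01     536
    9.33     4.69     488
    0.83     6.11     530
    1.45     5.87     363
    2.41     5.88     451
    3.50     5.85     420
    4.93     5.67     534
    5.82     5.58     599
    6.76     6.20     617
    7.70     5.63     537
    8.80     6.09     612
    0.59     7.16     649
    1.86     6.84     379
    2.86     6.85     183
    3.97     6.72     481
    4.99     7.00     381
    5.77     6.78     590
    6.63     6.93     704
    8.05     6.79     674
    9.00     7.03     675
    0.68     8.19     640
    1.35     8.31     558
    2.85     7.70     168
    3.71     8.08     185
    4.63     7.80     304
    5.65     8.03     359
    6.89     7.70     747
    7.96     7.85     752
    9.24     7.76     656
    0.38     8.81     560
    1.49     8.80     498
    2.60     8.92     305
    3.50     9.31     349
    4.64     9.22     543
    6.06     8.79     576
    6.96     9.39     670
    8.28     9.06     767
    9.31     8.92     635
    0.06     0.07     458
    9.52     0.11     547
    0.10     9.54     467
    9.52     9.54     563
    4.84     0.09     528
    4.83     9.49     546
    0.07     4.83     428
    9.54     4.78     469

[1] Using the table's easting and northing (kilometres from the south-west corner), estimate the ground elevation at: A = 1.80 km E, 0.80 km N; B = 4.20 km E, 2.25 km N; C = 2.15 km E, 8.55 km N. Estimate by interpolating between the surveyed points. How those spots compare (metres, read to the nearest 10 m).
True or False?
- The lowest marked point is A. False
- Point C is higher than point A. False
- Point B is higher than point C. True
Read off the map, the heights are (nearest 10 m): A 570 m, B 580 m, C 350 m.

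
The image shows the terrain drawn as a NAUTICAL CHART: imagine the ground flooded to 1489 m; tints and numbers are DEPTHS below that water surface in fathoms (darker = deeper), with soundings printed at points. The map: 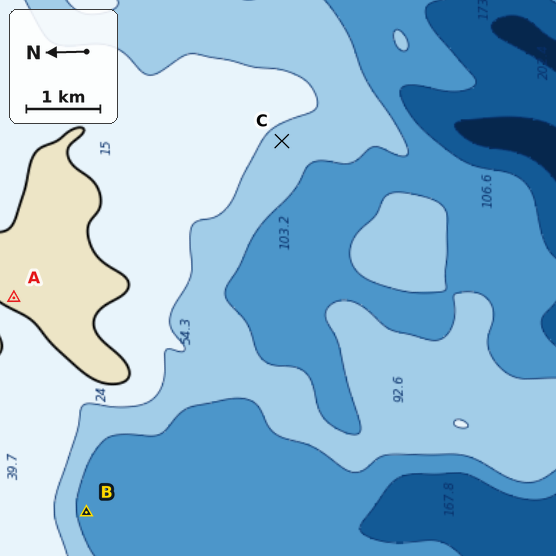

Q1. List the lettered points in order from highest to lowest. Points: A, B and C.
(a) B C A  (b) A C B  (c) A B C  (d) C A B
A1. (b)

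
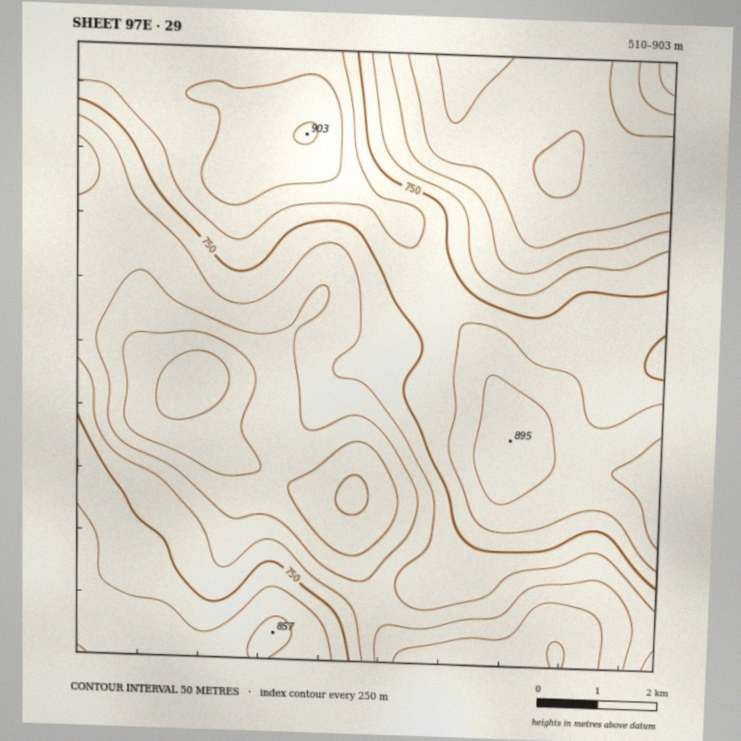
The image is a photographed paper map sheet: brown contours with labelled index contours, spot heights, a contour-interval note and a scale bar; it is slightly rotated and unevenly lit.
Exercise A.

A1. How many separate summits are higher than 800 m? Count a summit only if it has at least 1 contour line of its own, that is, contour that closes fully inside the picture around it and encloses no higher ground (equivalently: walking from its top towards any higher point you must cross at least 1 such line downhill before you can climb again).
2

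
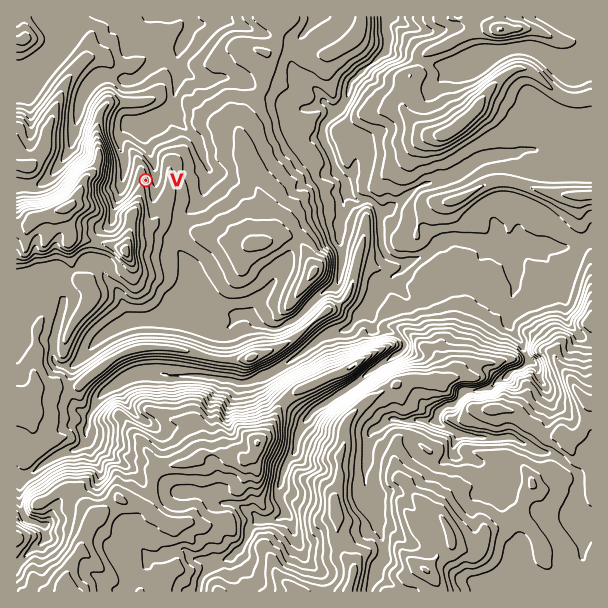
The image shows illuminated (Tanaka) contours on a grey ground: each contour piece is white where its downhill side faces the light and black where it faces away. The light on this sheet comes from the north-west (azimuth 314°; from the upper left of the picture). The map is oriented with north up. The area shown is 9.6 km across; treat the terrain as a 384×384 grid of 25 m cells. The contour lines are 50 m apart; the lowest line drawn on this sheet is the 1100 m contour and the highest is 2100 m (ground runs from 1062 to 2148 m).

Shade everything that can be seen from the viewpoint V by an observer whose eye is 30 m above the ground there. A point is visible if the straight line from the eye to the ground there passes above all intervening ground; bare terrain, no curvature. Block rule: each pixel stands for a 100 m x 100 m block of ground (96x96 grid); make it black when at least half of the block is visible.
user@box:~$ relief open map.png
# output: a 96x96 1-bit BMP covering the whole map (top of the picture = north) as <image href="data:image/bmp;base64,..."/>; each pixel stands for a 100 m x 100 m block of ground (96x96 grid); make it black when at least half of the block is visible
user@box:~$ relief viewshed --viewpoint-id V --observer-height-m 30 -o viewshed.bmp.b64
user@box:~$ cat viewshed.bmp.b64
<image width="96" height="96" href="data:image/bmp;base64,Qk2+BAAAAAAAAD4AAAAoAAAAYAAAAGAAAAABAAEAAAAAAIAEAAATCwAAEwsAAAIAAAAAAAAA////AAAAAAAAAAAAAAAAAAAAAAAAAAAAAAAAAAAAAAAAAAAAAAAAAAAAAAAAAAAAAAAAAAAAAAAAAAAAAAAAAAAAAAAAAAAAAAAAAAAAAAAAAAAAAAAAAAAAAAAAAAAAAAAAAAAAAAAAAAAAAAAAAAAAAAAAAAAAAAAAAAAAAAAAAAAAAAAAAAAAAAAAAAAAAAAAAAAAAAAAAAAAAAAIAAAAAAAAAAAAAAAIAAAAAAAAAAAAAAAYAAAAAAAAABgAAAAYAAAAAAAAAAAAAAAcAAAAAAAAAAAAAAA8AAAAAAAAAAAAAAA8AAAAAAAAAAAAAAA8AAAAAAAAAAAAAAAMAAAAAAAAAAHwAAAEAAAAAAAAAAH8AAA8AAAAAAAAAAP//gAcAAAAAAAAAAd//gAeAAAAAAAAAA4f/4AOAAAAAAAAAAwP/8AOAAAAAAQAAAAD/+AGAAAAAAYAAAAD/+AGAAAAAAYAAAD///ADAAAAAA4AAAf/4/ABgAAAAA4AAAf/wBgAwAAAAA4AAAAPAAwAMAAAAA4AAAAAAAYADAAAABwAAAAAAAfAAgAAABgAAAAAAAPwA5wAADgAAAAAAAD8Af+AAHkAAAAAAAA/AP/AAHgAAAAAHAAfwAfwAMAAAAAB/4AD4AAAAcAAAAB///AAOAAAAcAAAAH4B/gAAAAAAeAAAAAAA/4AAAAAAPEAAAAAAAAAAAAAAGMAAAAAAAAAAAAAAAcAAAAAAAAAAAAAAAcAAAAAAAAAAAAAAAMAAAAAAAAAAAAAAAMAAAAAAAAAAAAAAAEAAAAAAAAAAAAAAAEAAAAAAAAAAAAAAAEAAAAAMAAAAAAAAAEAAAAAOAAAAAAAAAEAAAAAeABAAAAAAAAAAAAAfABAAAAAAAAAAAAAfAAAAAAAAAAAAAAAfAAAAAAAAAAAAAAAfgAAAAAAAAAAfAAD/4AAAAAAAAAAfAAH/8AAAAAAAAAAPgAH/8AAAAAAAAAAAgMD//AAAAAAAAQAAwMB/+AAAAAAAAQAB3+A/+AAAAAAAAAAPz+Af8AAAAOAABwAPx+Af8AAAAPAAHwAHw/AP4AAAAHwAf8AHw/AH4AAAAB8D/8AHwfAHwAAAAAfAAAAD4fAHgAAAAAPgAAAB4fAHgAAAMAHg/8AA4PAPgAAAcAAP/8AA4PAPgAAAfgAA/8AA4OAPgAAA/wAAA8AAwMAfgAAA/4AAAAAAwOA/AAAA/8AAAAAAwPA/AAAA/8AAAAAAwfn/AAAA//AAAAAA4//+AAAH+PgAAAAA9//+AAAP8PwAAAAA///8AAAP4H4AAAAAf/78AAAP4D4AAAAAAHz4AAAH4A8AAAAAAD2YAAAH4AeAAAAAAB4AAAAD8AGAAAAAAA4AMAAB8ADAAAAAAA//8AAB8ABwAAAAAAf/+AAA4AA4AAAAYA//+B8APAAIAAAA4A//+H/gHwAAAAAAYP//4D/gH+AAAAAAM///ADfgH+AAAAAAP//wAB/gEH/+YAABv//gAA/wAP/8gAAA/g/wDwfwB//AAAAAPgH4fwPwD/+AAA="/>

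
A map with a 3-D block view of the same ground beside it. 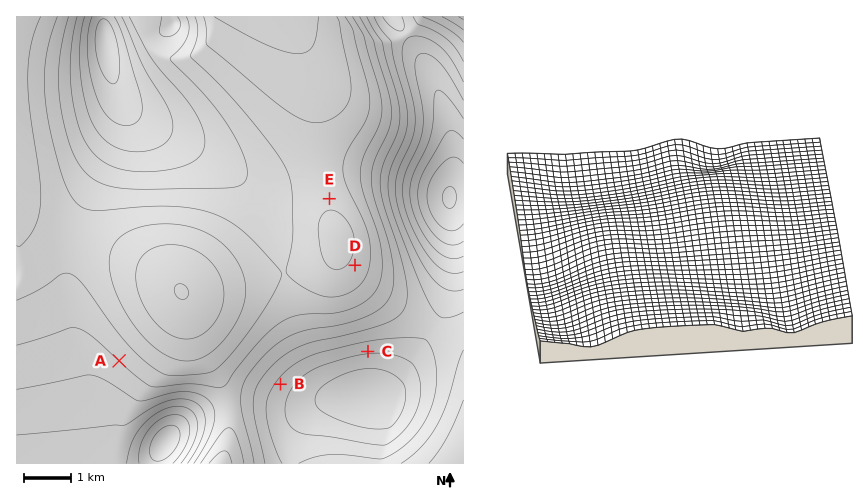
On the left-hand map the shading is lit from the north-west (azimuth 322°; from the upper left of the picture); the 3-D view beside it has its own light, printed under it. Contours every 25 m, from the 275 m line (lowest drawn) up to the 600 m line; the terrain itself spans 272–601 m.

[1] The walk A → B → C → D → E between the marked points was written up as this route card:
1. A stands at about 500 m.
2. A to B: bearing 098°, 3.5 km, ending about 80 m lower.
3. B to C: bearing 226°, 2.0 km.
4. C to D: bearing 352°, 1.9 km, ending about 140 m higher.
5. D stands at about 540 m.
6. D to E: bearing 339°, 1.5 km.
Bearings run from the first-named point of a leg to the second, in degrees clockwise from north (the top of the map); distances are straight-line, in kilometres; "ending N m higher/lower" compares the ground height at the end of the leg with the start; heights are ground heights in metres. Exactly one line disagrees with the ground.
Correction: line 3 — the bearing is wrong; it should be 070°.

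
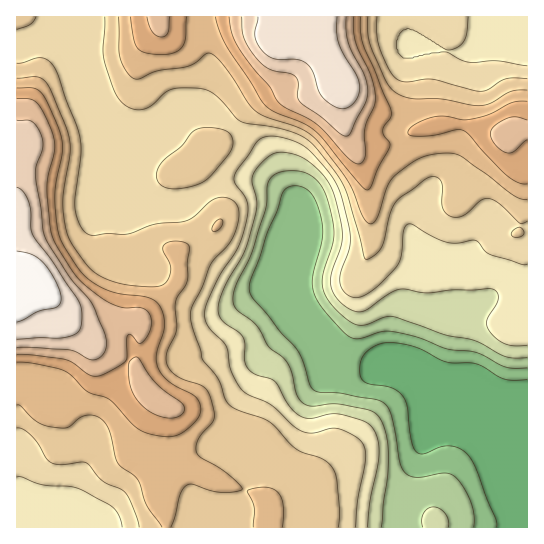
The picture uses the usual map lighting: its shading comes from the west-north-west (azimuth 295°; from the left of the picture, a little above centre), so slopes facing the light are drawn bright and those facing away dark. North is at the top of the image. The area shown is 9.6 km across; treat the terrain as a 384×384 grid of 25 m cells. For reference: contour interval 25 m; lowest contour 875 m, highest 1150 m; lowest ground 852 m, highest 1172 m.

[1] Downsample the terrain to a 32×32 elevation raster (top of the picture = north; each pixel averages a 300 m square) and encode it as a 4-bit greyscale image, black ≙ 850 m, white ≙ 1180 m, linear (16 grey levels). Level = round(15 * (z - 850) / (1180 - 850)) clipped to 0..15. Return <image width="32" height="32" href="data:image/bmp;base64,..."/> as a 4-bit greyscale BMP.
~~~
<image width="32" height="32" href="data:image/bmp;base64,Qk12AgAAAAAAAHYAAAAoAAAAIAAAACAAAAABAAQAAAAAAAACAAATCwAAEwsAABAAAAAAAAAAAAAAABEREQAiIiIAMzMzAERERABVVVUAZmZmAHd3dwCIiIgAmZmZAKqqqgC7u7sAzMzMAN3d3QDu7u4A////AFVVVWeIiIiIh3d1QzNDIhBVVVZniIiIiIiHdUMzMyEAVmZmeJmIiIiHh3ZDMzMhAGZmd4iZiIh3d3d2UyIiERFnd3eJmYiHd3d3ZlMhIhARZ4h4iZmYd3d2ZmZTEREAAXiIiJmqqYd3ZVVVQhEQAACIiImaq6mHZlREQzIRAAAAiIiZqrqYdmVTIiIhEAAAEYiZqqqph3ZVQyIhEQAAARKaqruqqHdlREMiIRABERIzzMzLqqh3ZUQyIiIREiM0Rd3dy6qpdlVDIiIzMzNERVXu7cuqqXZUMiIjRERERERV7u26mZiHVCIiJFZUREREVf7bmIiIh2QyIiRnZVVVVVXuyod3eIdlMiIkZ3ZVVVVW3bh3d4iIdkIiI1d2ZVZmZtyYd3d3eIdTIiNXdmZmZnfcl3d3d3eHYyIjWIdmd3Z325d3d3d3d1QiJGiHZnd3eMuXd3d3d2ZUMjR5mHd3eInLmHd3d3d2VERGmpiHd4iay6h3d3d3d2VVaKqpmIiJqsuod3d3d3dmZ4q7mZmZmrq7l3d3d3d3d4mry6mZmZqquod3d3d3d4mrzNypiIiImZl3d3h3d3iau83cqHd3d3h4d3eIiIeIm7zN3JdmZmZmd3d3iZmYibzd3cqGZmZlVXd3d4mqmJrN3d3JdmZmVVV3d3eJqpmazd3dyXZmZlVV"/>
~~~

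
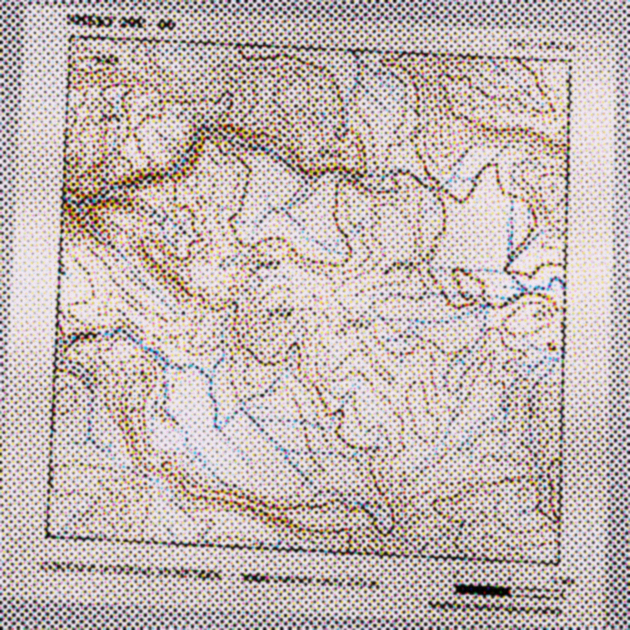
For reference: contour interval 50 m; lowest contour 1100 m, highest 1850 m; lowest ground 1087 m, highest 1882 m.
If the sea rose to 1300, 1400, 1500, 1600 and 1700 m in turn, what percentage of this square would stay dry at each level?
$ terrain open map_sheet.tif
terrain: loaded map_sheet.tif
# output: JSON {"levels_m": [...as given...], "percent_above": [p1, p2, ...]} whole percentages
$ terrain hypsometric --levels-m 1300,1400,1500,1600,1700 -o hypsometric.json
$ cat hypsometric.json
{"levels_m": [1300, 1400, 1500, 1600, 1700], "percent_above": [95, 78, 54, 26, 9]}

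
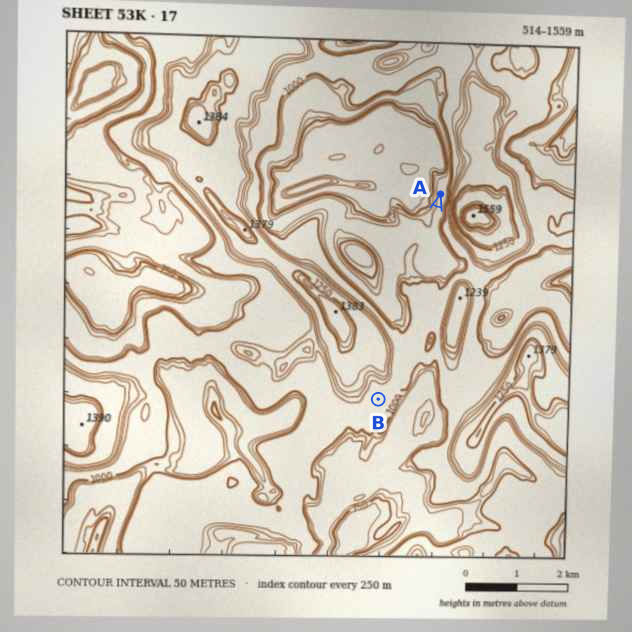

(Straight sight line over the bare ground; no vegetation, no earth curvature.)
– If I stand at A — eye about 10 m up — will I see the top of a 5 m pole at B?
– No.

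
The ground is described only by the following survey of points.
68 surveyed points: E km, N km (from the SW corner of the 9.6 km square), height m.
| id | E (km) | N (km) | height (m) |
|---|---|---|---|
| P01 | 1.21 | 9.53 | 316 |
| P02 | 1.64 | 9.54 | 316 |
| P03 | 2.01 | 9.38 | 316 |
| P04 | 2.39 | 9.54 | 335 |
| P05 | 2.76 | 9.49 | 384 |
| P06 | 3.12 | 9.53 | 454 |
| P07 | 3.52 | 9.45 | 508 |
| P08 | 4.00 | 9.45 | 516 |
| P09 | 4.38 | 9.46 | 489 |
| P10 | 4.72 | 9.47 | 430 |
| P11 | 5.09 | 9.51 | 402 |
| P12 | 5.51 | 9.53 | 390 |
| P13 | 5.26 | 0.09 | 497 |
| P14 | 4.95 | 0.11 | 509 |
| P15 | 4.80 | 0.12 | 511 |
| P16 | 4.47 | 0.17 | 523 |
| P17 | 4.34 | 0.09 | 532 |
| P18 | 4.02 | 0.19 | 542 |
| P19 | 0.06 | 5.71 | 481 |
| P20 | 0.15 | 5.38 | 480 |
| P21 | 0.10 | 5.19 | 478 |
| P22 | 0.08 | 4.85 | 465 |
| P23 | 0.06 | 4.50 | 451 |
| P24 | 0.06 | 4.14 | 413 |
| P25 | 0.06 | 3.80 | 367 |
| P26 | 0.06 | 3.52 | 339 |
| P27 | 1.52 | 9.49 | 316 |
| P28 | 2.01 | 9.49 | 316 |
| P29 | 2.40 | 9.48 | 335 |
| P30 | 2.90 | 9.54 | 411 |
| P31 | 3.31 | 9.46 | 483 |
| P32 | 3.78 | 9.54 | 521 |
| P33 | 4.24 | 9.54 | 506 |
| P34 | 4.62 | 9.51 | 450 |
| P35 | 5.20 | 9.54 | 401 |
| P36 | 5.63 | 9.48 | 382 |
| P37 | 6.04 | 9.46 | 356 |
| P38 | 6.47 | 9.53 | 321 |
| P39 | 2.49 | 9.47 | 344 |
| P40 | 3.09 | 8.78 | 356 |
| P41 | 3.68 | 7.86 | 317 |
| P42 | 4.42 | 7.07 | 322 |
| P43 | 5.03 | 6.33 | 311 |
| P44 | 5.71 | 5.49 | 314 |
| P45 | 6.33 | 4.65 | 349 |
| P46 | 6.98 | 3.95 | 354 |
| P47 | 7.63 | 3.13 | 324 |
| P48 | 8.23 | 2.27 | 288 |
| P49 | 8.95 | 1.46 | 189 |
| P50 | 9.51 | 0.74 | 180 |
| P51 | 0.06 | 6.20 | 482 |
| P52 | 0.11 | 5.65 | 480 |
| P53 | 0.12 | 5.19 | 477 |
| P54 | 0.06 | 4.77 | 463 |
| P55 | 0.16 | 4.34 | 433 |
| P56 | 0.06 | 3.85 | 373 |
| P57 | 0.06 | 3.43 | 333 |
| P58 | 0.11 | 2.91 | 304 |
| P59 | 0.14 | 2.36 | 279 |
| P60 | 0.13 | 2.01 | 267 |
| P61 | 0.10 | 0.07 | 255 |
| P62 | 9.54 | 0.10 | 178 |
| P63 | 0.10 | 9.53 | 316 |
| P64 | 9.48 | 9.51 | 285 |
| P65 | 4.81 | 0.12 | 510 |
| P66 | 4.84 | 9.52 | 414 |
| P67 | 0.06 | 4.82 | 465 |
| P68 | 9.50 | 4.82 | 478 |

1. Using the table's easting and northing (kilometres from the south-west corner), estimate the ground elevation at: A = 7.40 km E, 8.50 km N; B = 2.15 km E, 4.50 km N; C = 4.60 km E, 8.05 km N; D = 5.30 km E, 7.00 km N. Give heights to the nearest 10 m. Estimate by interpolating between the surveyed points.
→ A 290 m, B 310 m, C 360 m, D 310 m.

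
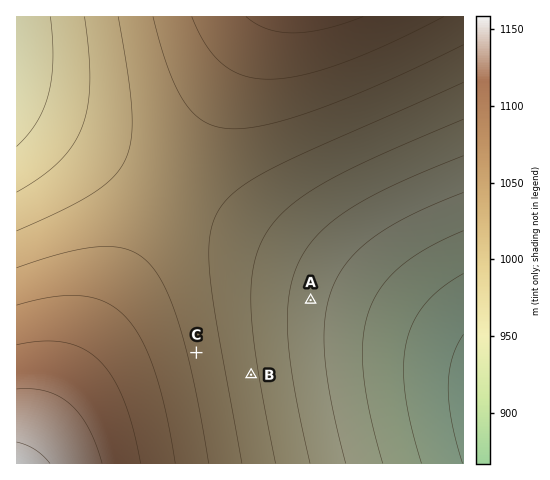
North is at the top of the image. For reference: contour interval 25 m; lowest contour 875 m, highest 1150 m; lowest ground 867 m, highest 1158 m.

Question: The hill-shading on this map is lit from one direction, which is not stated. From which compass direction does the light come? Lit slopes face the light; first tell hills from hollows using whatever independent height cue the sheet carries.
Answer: NW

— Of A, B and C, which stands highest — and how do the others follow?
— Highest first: C B A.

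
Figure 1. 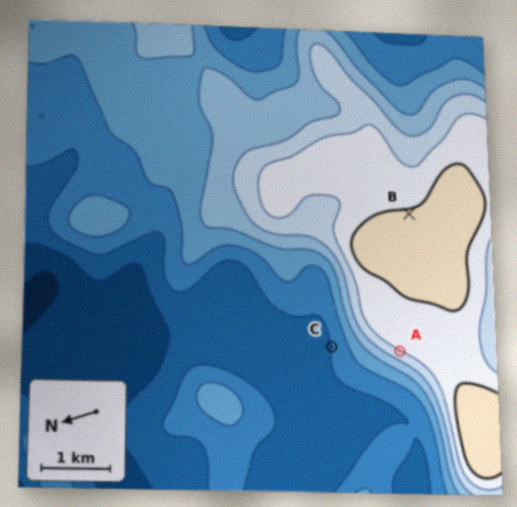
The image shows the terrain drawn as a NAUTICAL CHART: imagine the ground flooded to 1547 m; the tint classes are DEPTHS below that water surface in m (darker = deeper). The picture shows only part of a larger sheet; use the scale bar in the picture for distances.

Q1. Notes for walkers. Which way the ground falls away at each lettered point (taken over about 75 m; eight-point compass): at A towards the NW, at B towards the E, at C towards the N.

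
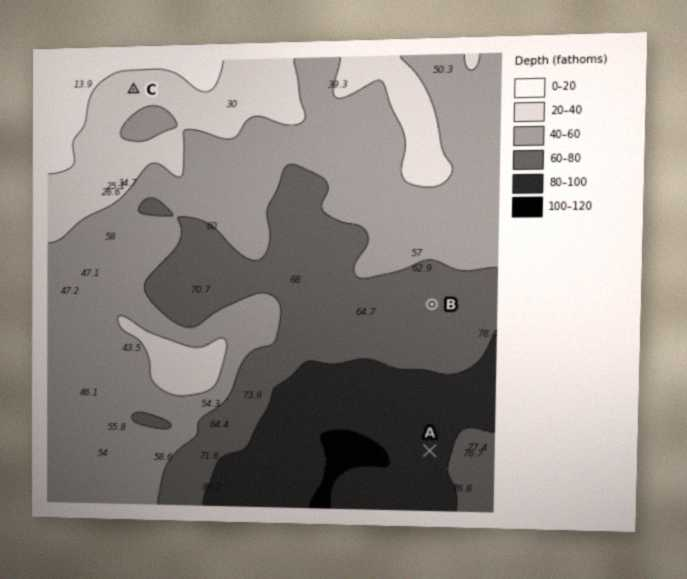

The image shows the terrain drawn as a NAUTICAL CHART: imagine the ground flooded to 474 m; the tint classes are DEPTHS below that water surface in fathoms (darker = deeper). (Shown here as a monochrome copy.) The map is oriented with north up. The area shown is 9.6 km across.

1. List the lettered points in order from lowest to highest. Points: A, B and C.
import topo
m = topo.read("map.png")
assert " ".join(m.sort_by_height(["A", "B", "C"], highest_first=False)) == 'A B C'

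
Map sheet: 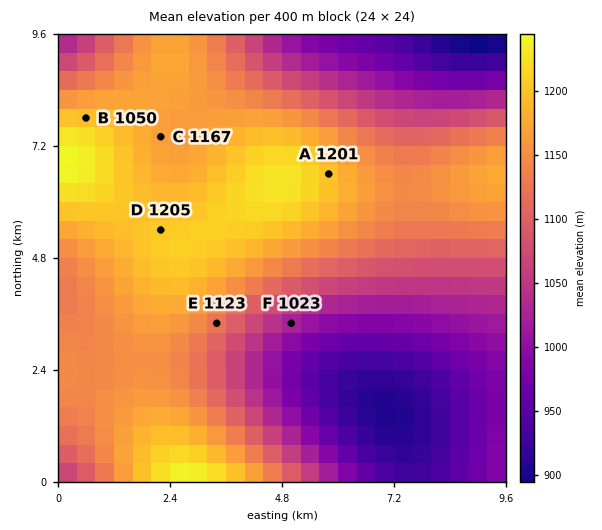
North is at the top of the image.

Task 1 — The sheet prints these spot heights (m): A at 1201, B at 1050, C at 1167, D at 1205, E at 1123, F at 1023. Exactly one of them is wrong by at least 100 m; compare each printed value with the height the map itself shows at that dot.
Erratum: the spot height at B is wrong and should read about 1200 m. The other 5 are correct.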